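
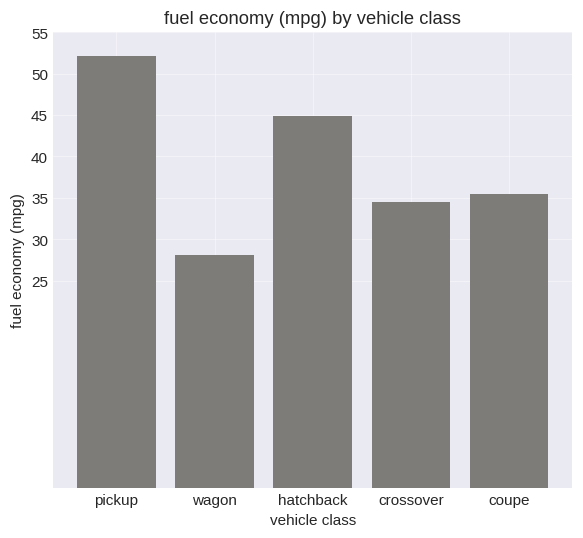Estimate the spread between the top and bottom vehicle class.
≈ 20

Max pickup ≈ 50, min wagon ≈ 30; range ≈ 20.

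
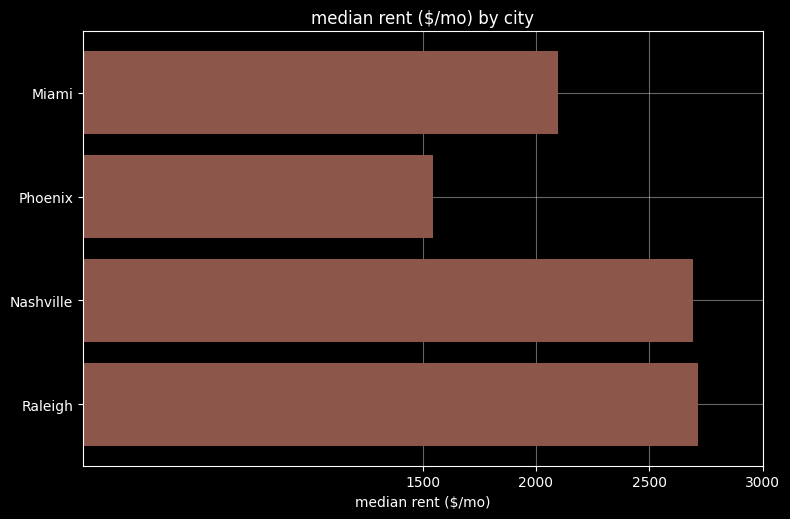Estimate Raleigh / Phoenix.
≈ 1.67×

Raleigh ≈ 2500, Phoenix ≈ 1500; 2500/1500 ≈ 1.67.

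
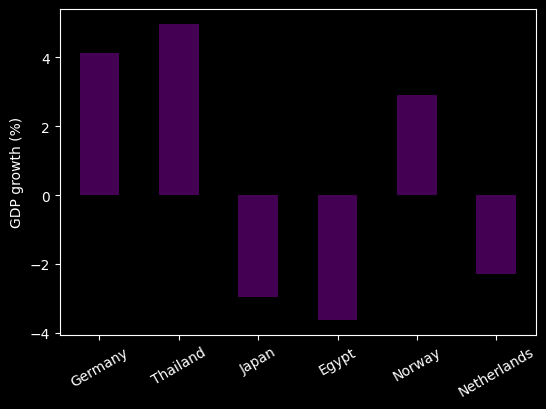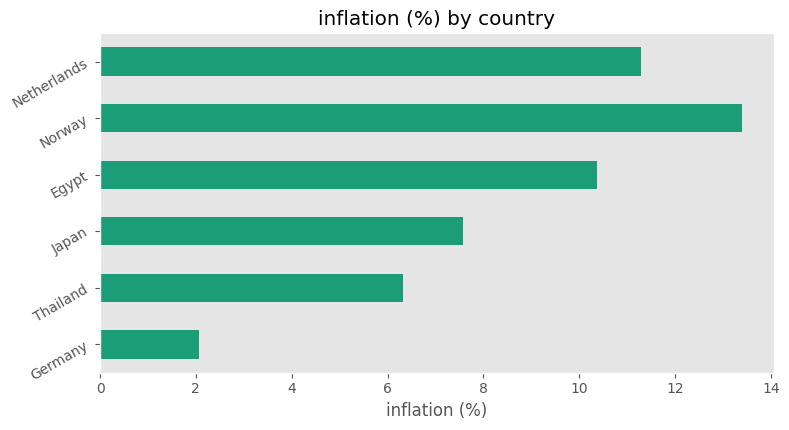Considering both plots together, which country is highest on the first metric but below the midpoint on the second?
Thailand

Chart 2 median inflation (%) ≈ 8; below-median countries: Germany, Thailand, Japan. Among those, Thailand has the highest GDP growth (%) (≈ 5).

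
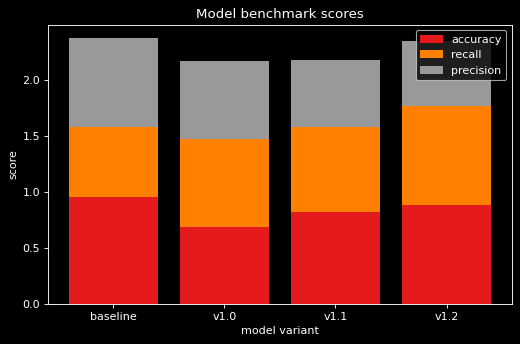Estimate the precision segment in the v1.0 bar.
precision top ≈ 2.2, bottom ≈ 1.4; segment ≈ 0.8.

≈ 0.8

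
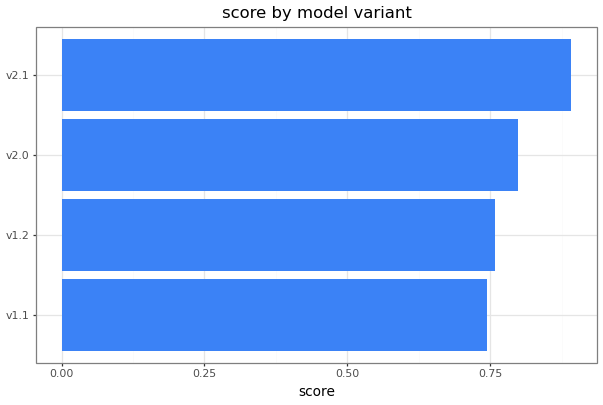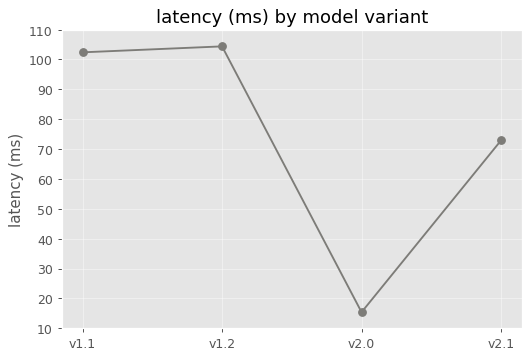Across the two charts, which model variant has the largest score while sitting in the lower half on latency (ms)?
v2.1

Chart 2 median latency (ms) ≈ 90; below-median model variants: v2.0, v2.1. Among those, v2.1 has the highest score (≈ 0.9).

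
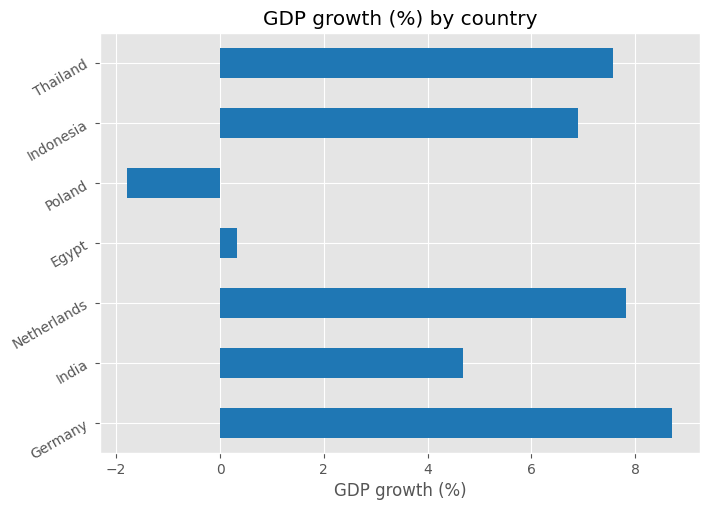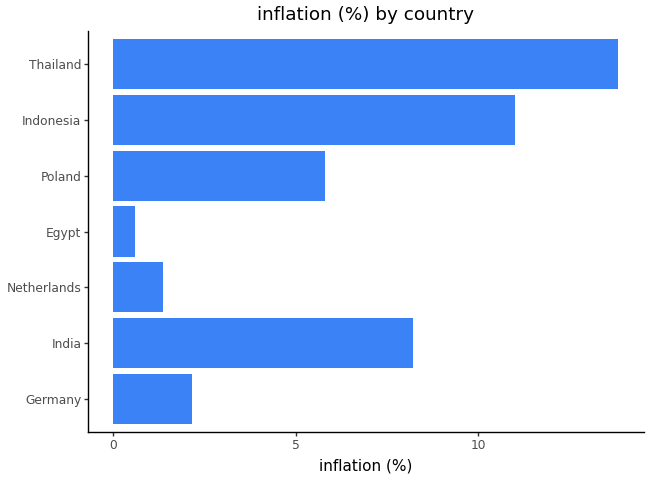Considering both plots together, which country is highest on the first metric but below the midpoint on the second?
Chart 2 median inflation (%) ≈ 6; below-median countries: Germany, Netherlands, Egypt. Among those, Germany has the highest GDP growth (%) (≈ 9).

Germany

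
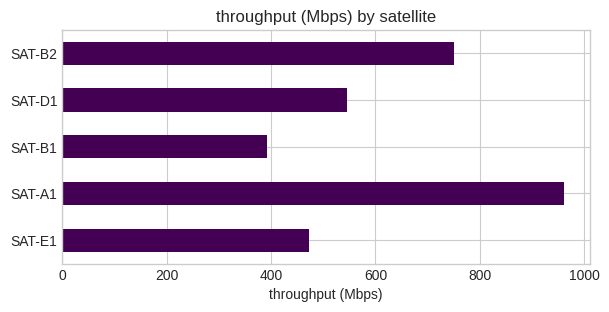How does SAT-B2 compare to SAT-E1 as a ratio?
SAT-B2 ≈ 700, SAT-E1 ≈ 500; 700/500 ≈ 1.4.

≈ 1.4×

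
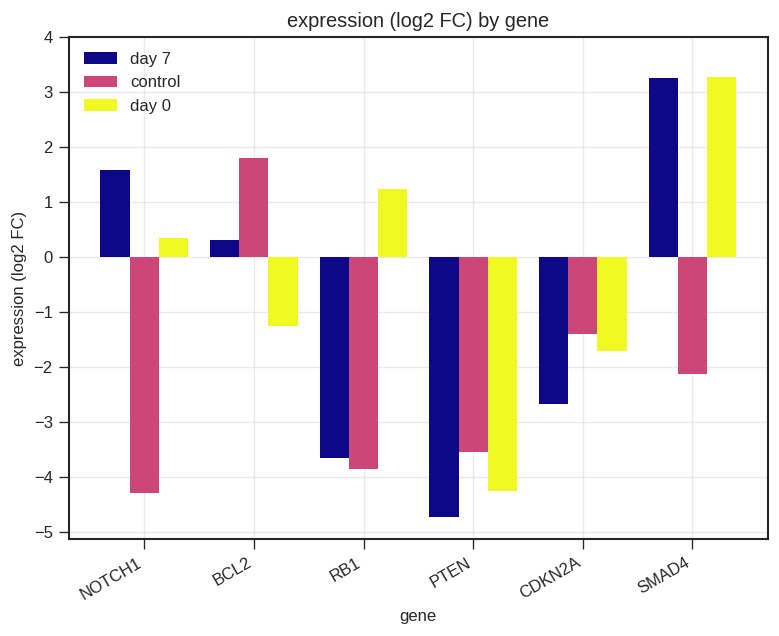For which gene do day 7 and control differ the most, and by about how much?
NOTCH1: day 7 ≈ 2, control ≈ -4 → gap ≈ 6. Next-largest (SMAD4) is only ≈ 5.

NOTCH1, ≈ 6 log2 FC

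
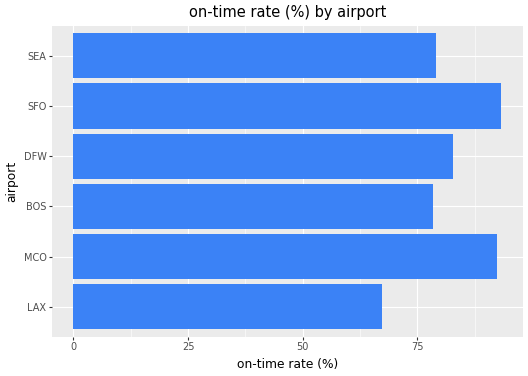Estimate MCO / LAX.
MCO ≈ 90, LAX ≈ 70; 90/70 ≈ 1.29.

≈ 1.29×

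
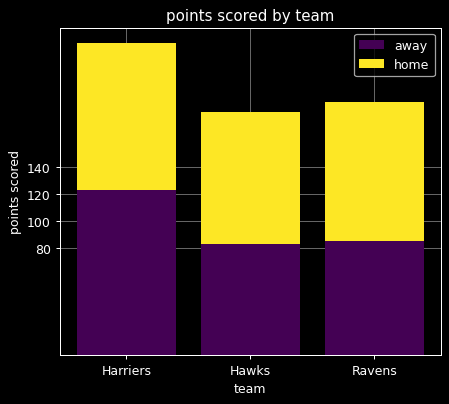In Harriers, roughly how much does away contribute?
away top ≈ 120, bottom ≈ 0; segment ≈ 120.

≈ 120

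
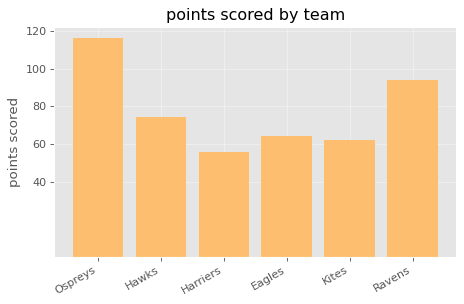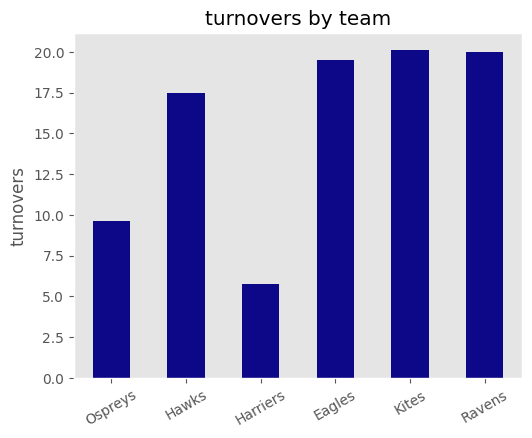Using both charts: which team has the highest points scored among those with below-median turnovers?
Chart 2 median turnovers ≈ 18; below-median teams: Ospreys, Hawks, Harriers. Among those, Ospreys has the highest points scored (≈ 120).

Ospreys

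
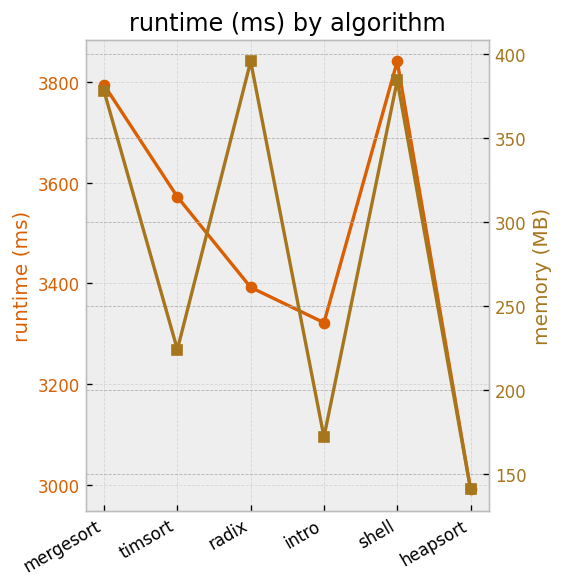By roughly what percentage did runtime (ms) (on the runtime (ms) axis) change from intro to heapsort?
≈ -9.1%

intro ≈ 3300, heapsort ≈ 3000; (3000 − 3300) / 3300 ≈ -9.1%.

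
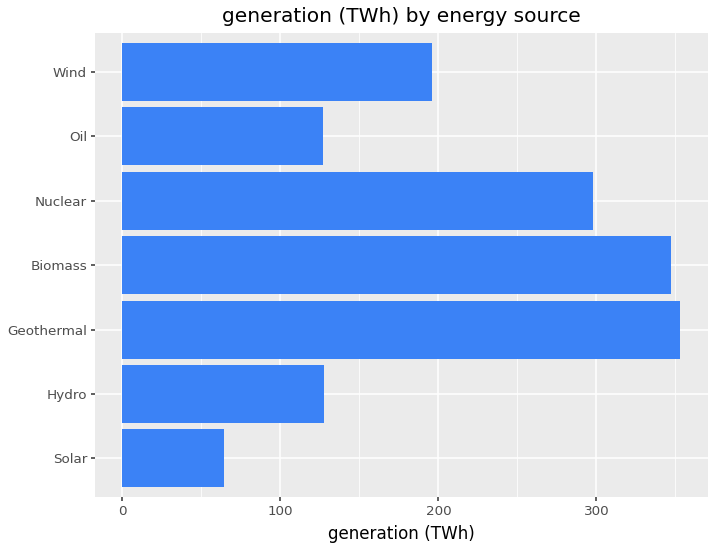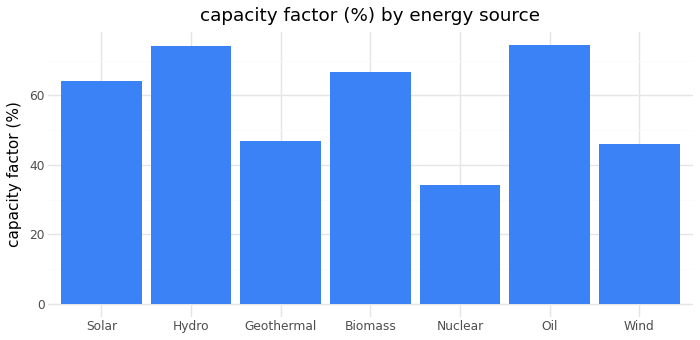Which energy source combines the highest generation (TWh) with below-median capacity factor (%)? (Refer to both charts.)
Geothermal

Chart 2 median capacity factor (%) ≈ 60; below-median energy sources: Geothermal, Nuclear, Wind. Among those, Geothermal has the highest generation (TWh) (≈ 350).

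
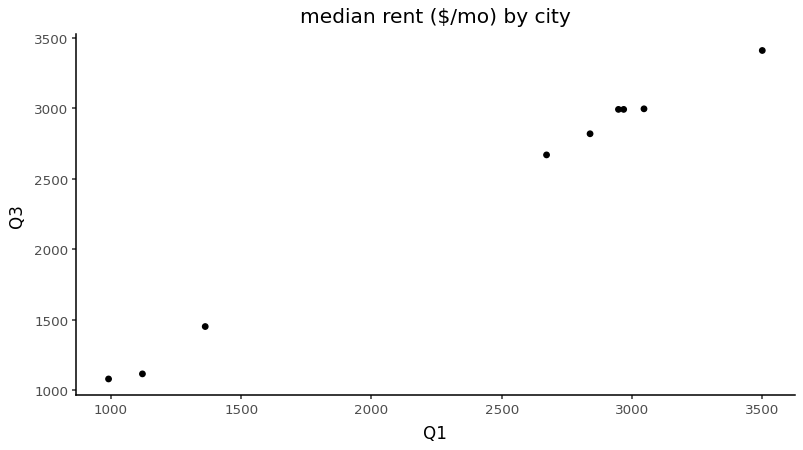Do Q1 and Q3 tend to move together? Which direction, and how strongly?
Points are positively correlated; strong (|r| ≈ 1.0).

positive, strong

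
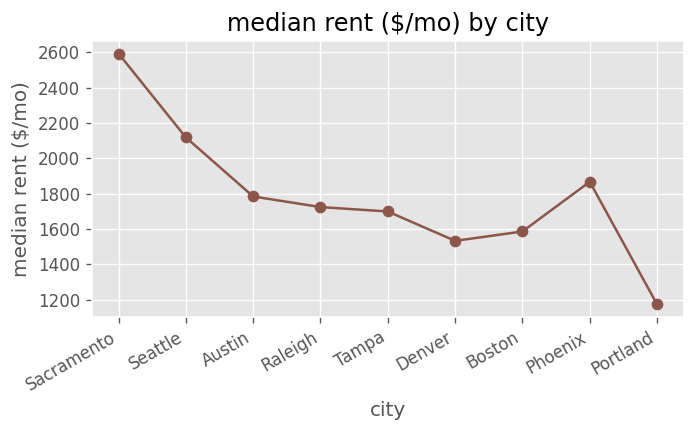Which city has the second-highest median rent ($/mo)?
Seattle

Top 3: Sacramento ≈ 2600, Seattle ≈ 2200, Phoenix ≈ 1800.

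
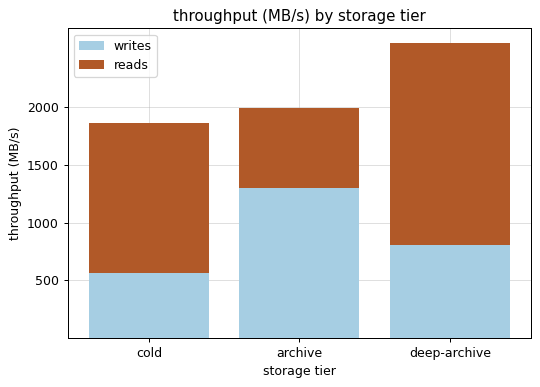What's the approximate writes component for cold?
≈ 500

writes top ≈ 500, bottom ≈ 0; segment ≈ 500.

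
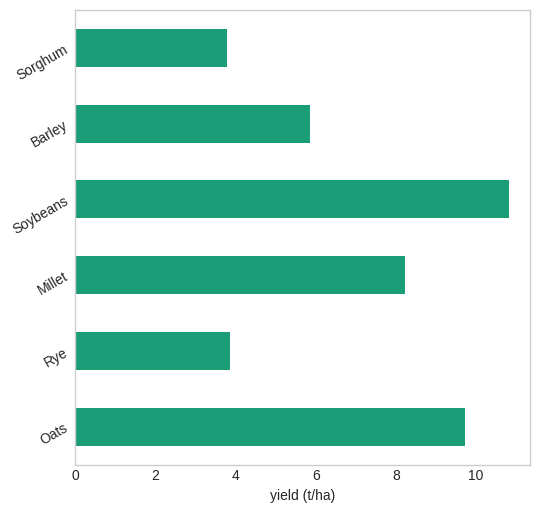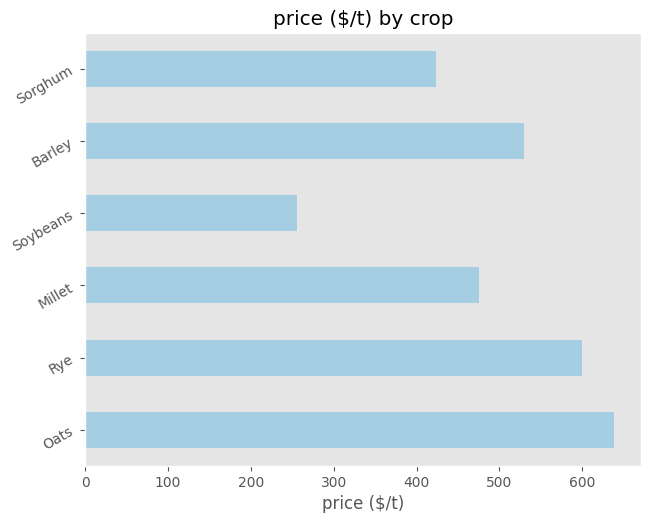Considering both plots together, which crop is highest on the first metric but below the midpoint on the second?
Chart 2 median price ($/t) ≈ 500; below-median crops: Millet, Soybeans, Sorghum. Among those, Soybeans has the highest yield (t/ha) (≈ 11).

Soybeans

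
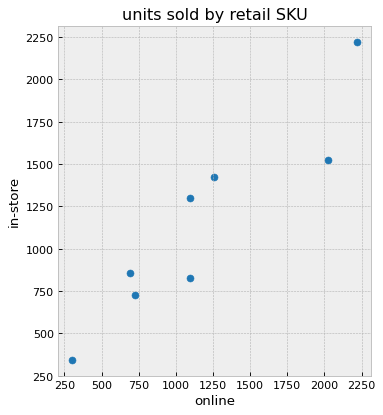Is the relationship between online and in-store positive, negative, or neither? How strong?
positive, strong

Points are positively correlated; strong (|r| ≈ 0.9).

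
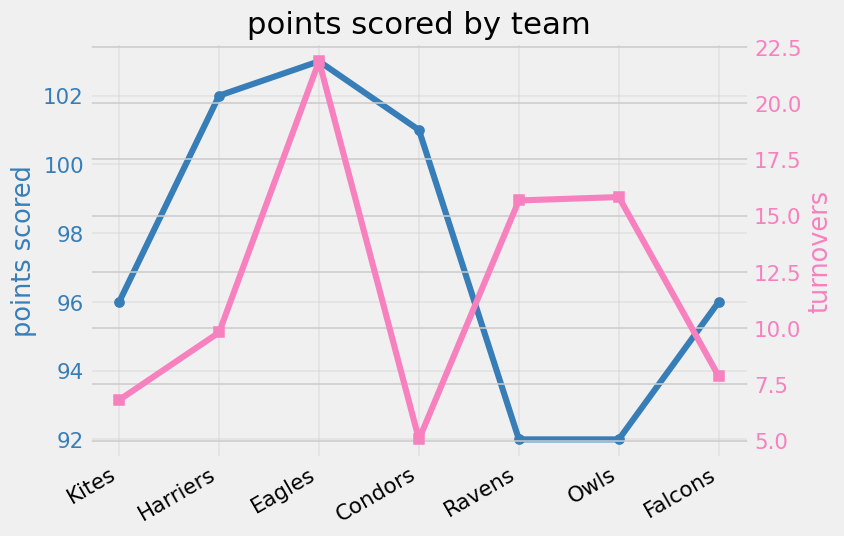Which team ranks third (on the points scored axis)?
Condors

Top 4 (on the points scored axis): Eagles ≈ 103, Harriers ≈ 102, Condors ≈ 101, Falcons ≈ 96.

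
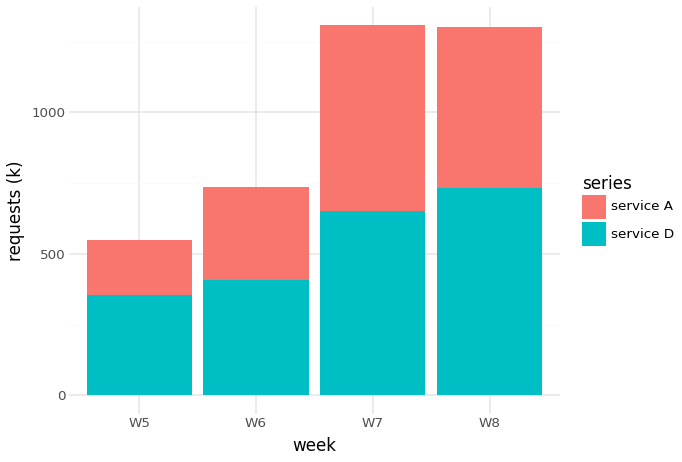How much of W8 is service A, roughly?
≈ 600

service A top ≈ 1400, bottom ≈ 800; segment ≈ 600.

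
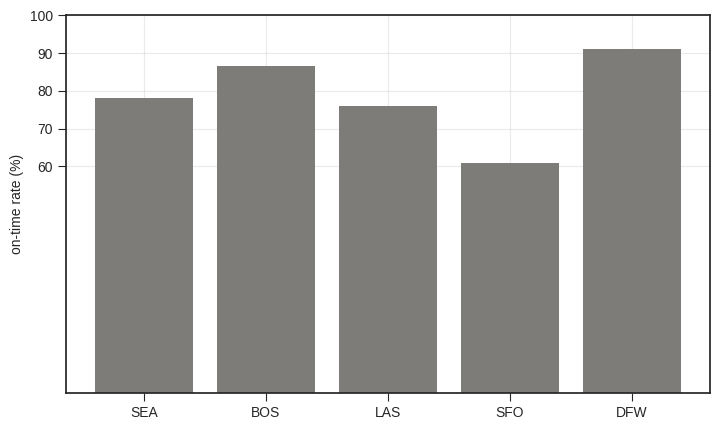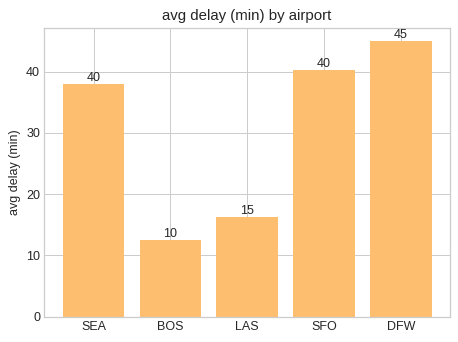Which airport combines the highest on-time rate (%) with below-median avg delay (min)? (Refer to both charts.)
BOS

Chart 2 median avg delay (min) ≈ 40; below-median airports: BOS, LAS. Among those, BOS has the highest on-time rate (%) (≈ 90).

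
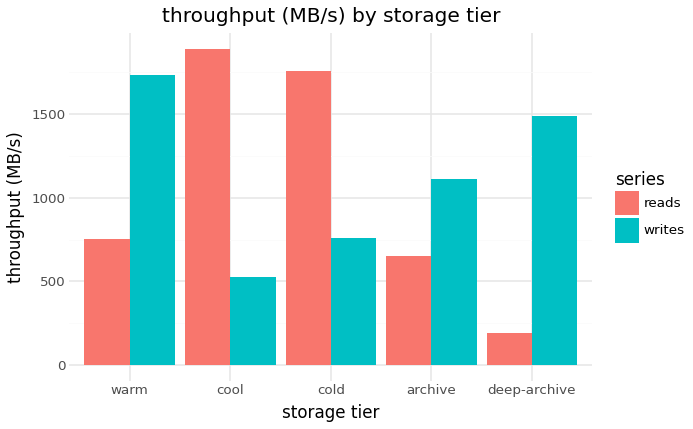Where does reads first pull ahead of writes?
warm: reads ≈ 800 vs writes ≈ 1800 (not yet); cool: reads ≈ 1800 vs writes ≈ 600 (first crossover).

cool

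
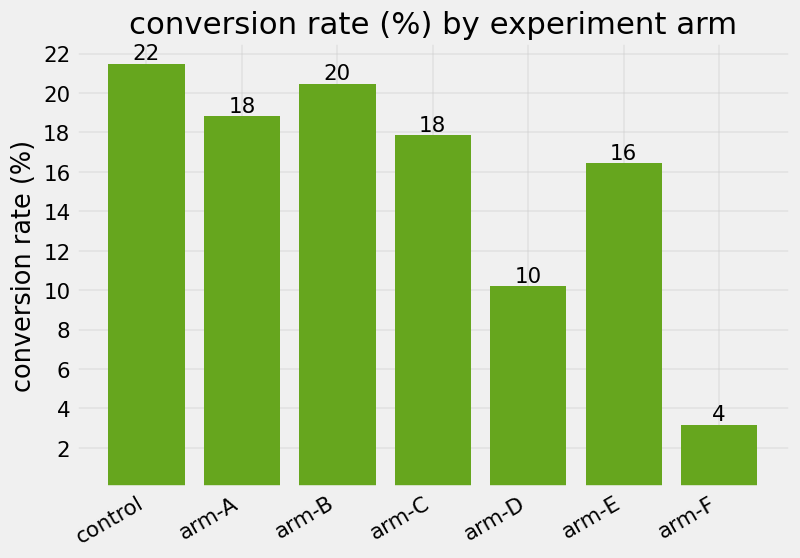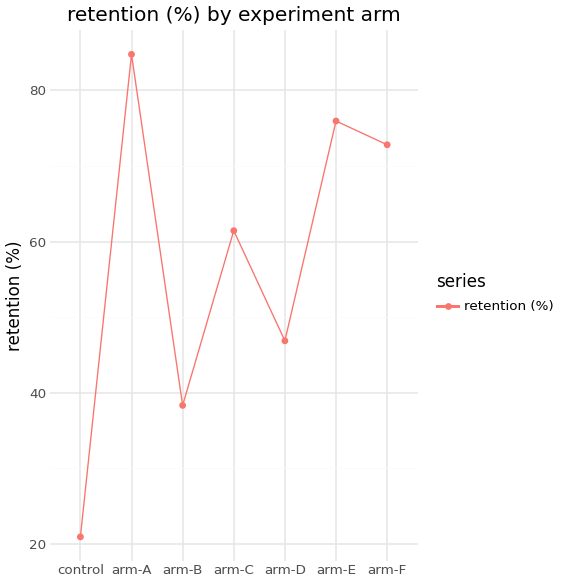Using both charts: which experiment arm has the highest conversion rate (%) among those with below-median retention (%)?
control

Chart 2 median retention (%) ≈ 60; below-median experiment arms: control, arm-B, arm-D. Among those, control has the highest conversion rate (%) (≈ 22).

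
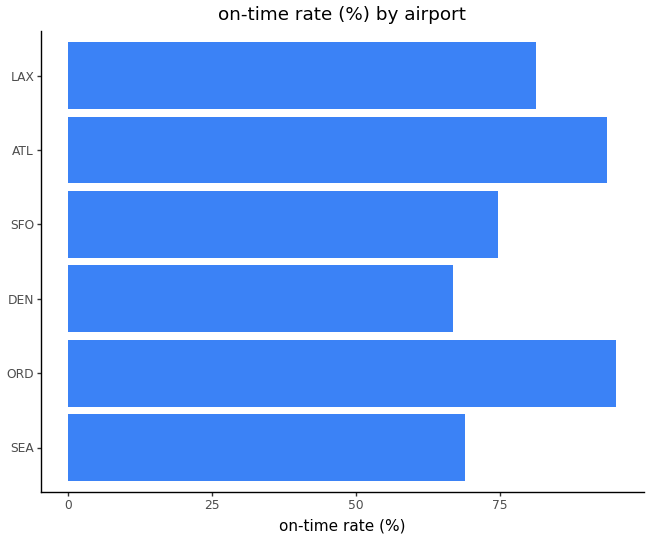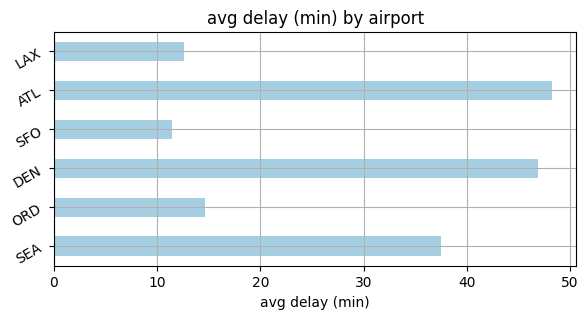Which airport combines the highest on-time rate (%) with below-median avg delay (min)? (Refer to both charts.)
ORD

Chart 2 median avg delay (min) ≈ 25; below-median airports: ORD, SFO, LAX. Among those, ORD has the highest on-time rate (%) (≈ 100).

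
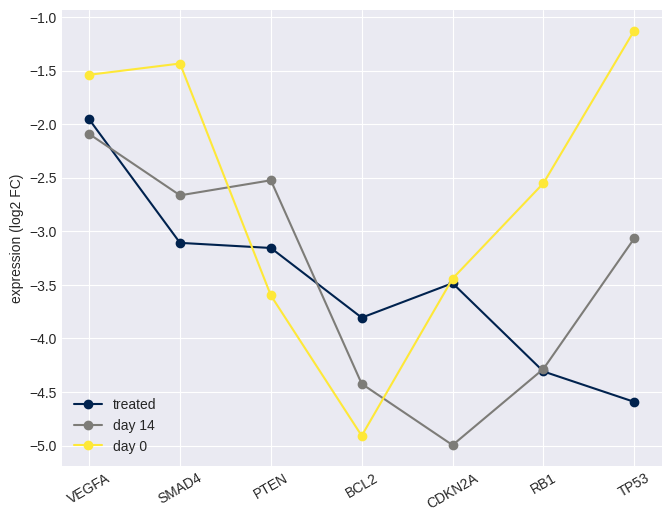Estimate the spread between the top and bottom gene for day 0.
Max TP53 ≈ -1.0, min BCL2 ≈ -5.0; range ≈ 4.0.

≈ 4.0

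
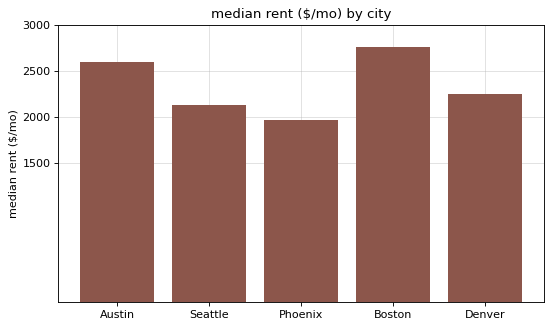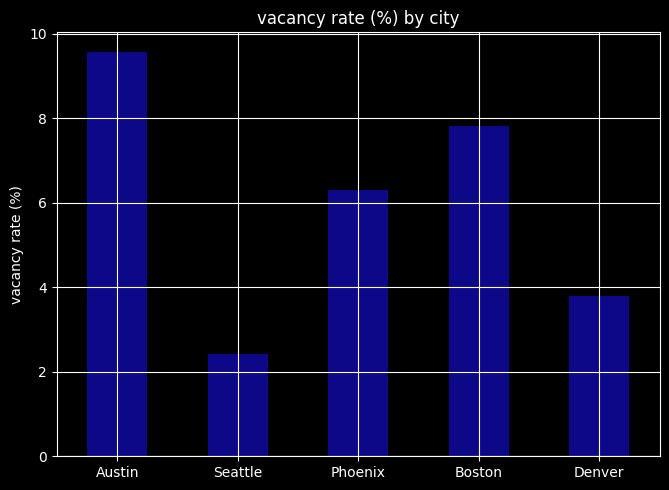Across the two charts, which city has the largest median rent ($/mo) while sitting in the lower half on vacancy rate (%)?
Denver

Chart 2 median vacancy rate (%) ≈ 6; below-median cities: Seattle, Denver. Among those, Denver has the highest median rent ($/mo) (≈ 2500).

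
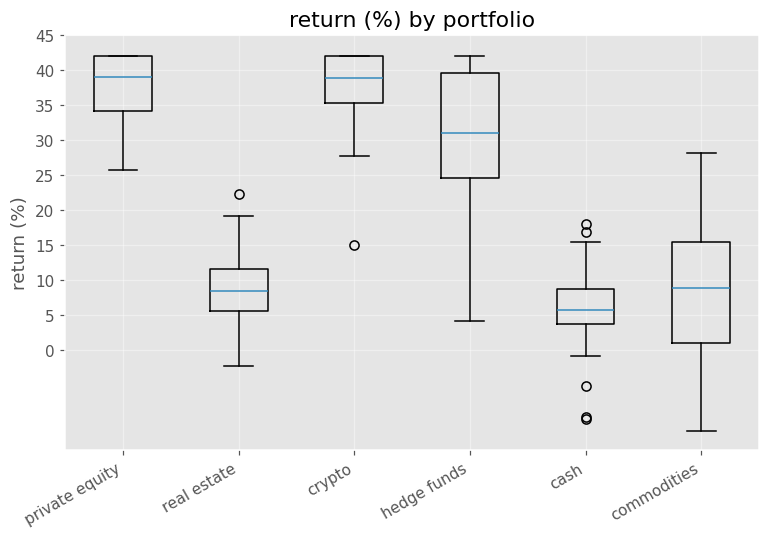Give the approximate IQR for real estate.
≈ 5

Q3 ≈ 10, Q1 ≈ 5; IQR ≈ 5.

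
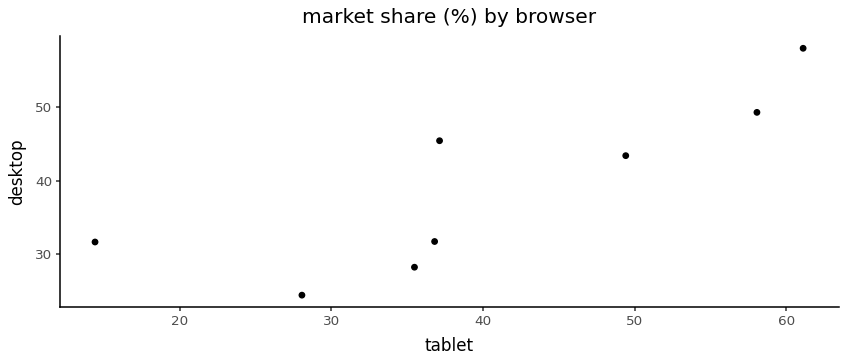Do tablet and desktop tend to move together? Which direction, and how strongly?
positive, strong

Points are positively correlated; strong (|r| ≈ 0.8).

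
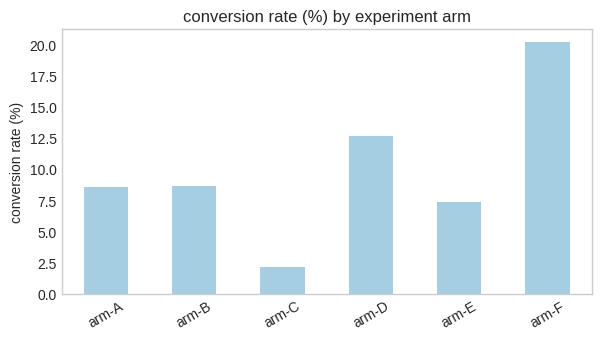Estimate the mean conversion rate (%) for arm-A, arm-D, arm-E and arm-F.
≈ 12

(8 + 12 + 8 + 20) / 4 ≈ 12.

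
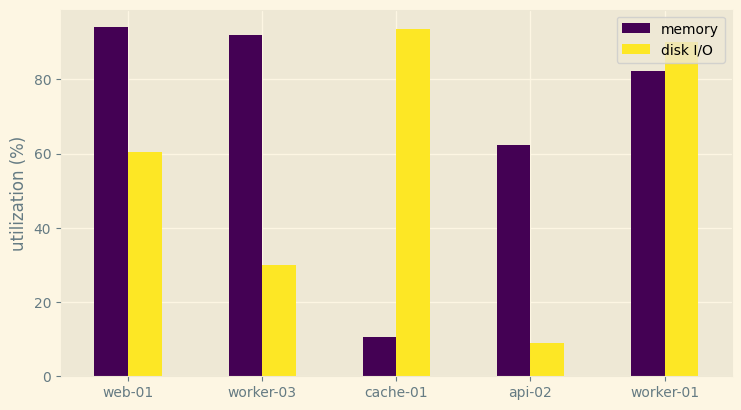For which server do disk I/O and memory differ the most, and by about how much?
cache-01, ≈ 80 %

cache-01: disk I/O ≈ 90, memory ≈ 10 → gap ≈ 80. Next-largest (worker-03) is only ≈ 60.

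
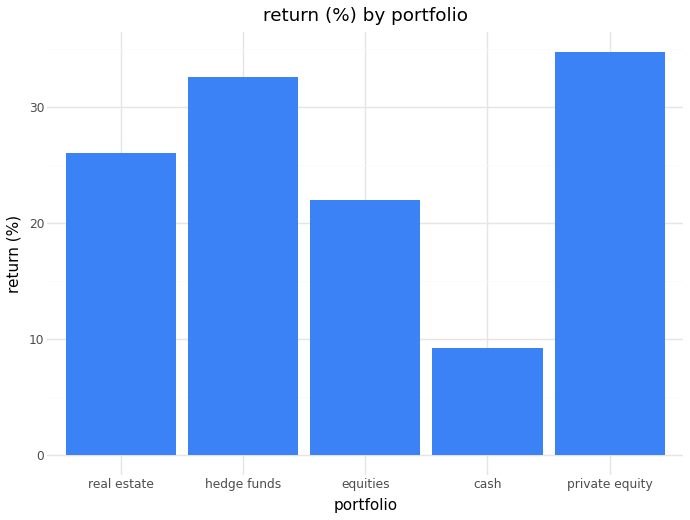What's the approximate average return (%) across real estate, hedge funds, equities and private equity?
(25 + 35 + 20 + 35) / 4 ≈ 29.

≈ 29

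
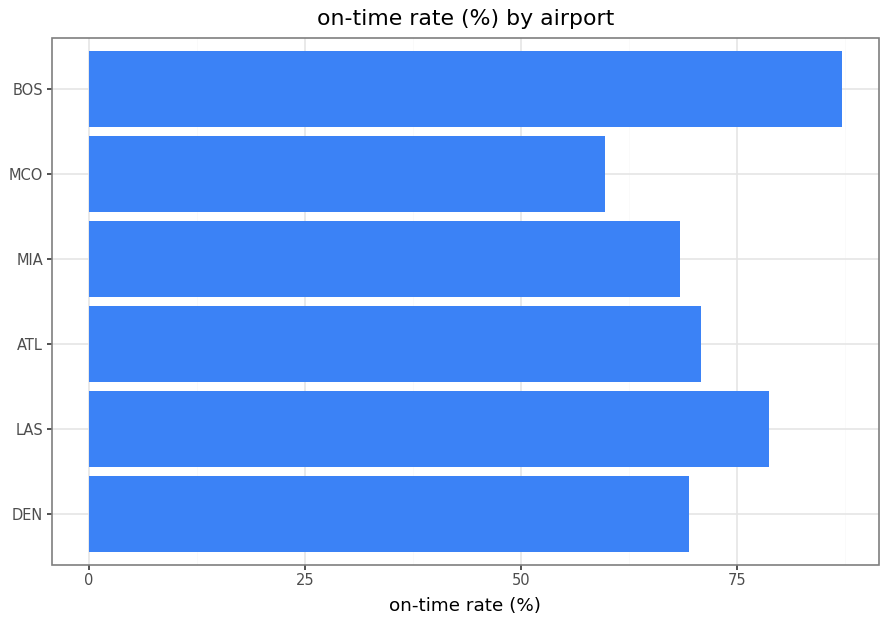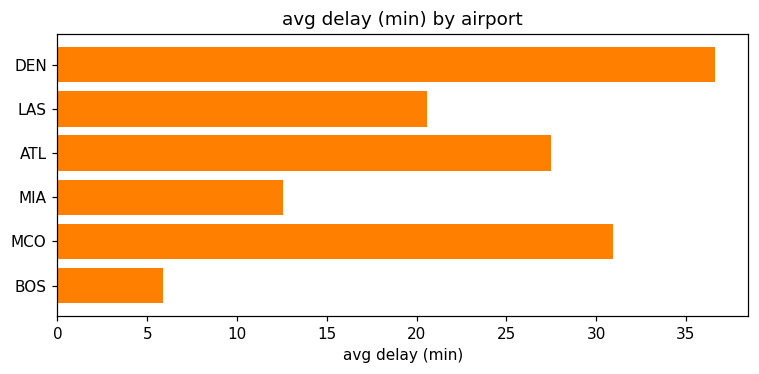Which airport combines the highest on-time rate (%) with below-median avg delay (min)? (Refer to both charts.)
BOS

Chart 2 median avg delay (min) ≈ 25; below-median airports: LAS, MIA, BOS. Among those, BOS has the highest on-time rate (%) (≈ 90).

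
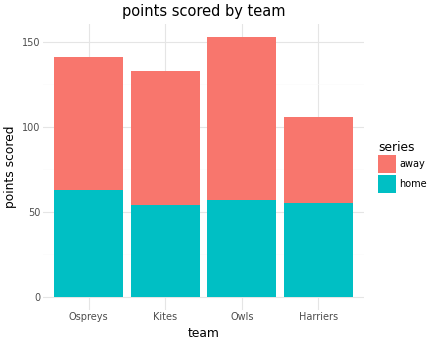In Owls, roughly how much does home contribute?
≈ 60

home top ≈ 60, bottom ≈ 0; segment ≈ 60.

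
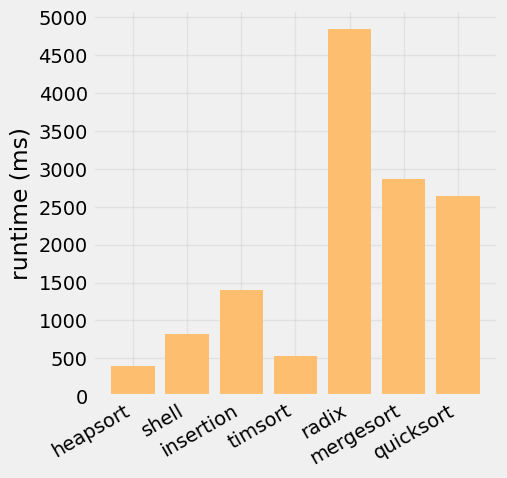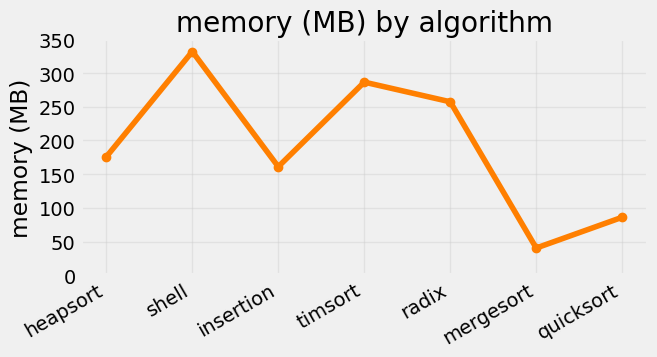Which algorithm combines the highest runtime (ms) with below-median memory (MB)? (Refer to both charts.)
Chart 2 median memory (MB) ≈ 200; below-median algorithms: insertion, mergesort, quicksort. Among those, mergesort has the highest runtime (ms) (≈ 3000).

mergesort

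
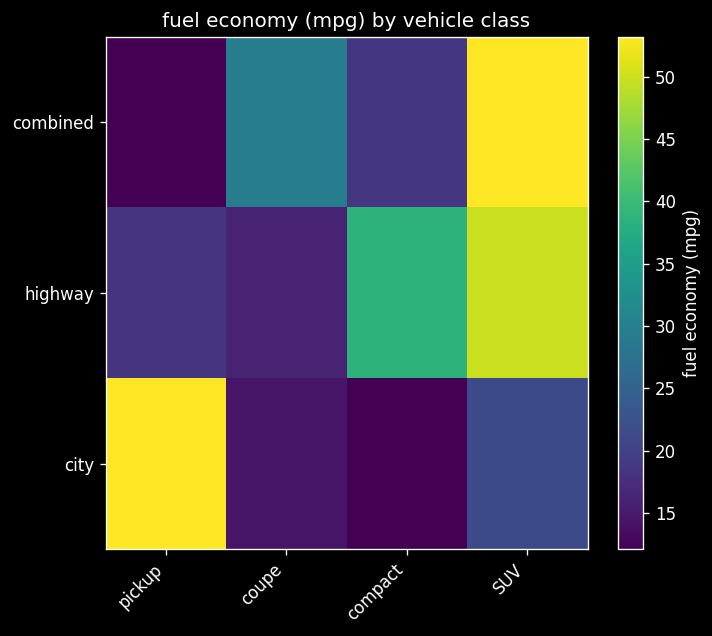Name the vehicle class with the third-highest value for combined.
Top 4 for combined: SUV ≈ 55, coupe ≈ 30, compact ≈ 20, pickup ≈ 10.

compact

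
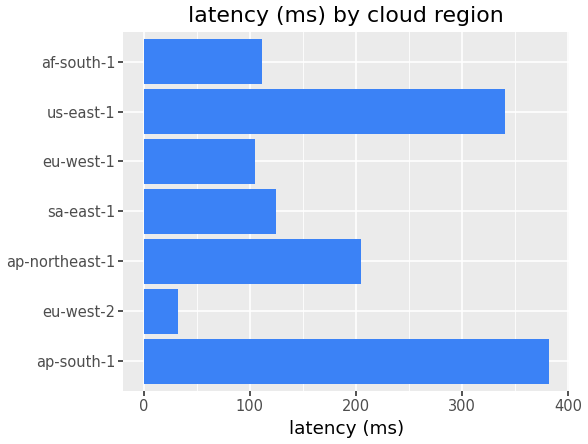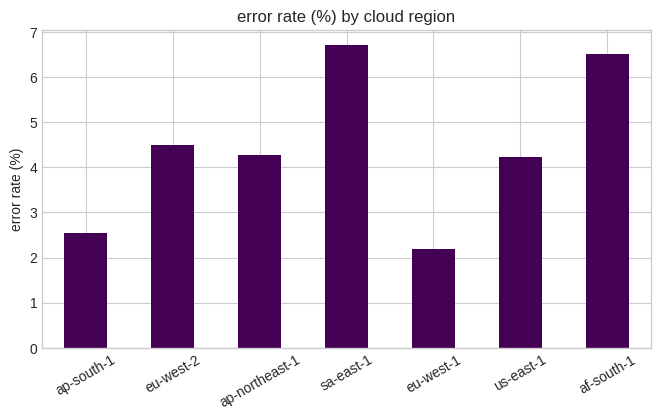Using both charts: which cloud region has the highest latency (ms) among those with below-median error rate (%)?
Chart 2 median error rate (%) ≈ 4; below-median cloud regions: ap-south-1, eu-west-1, us-east-1. Among those, ap-south-1 has the highest latency (ms) (≈ 400).

ap-south-1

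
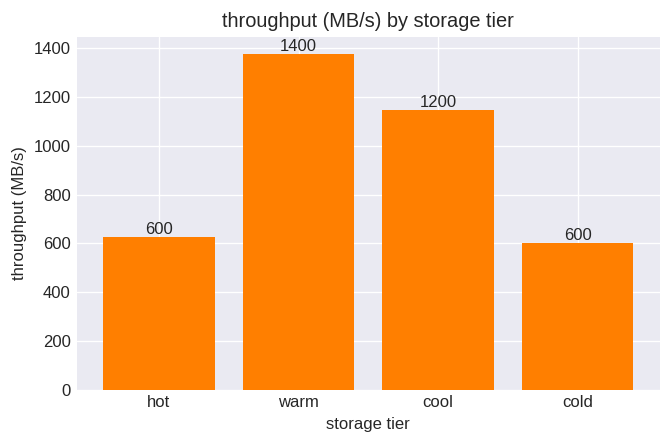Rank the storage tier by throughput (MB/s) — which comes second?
Top 3: warm ≈ 1400, cool ≈ 1200, hot ≈ 600.

cool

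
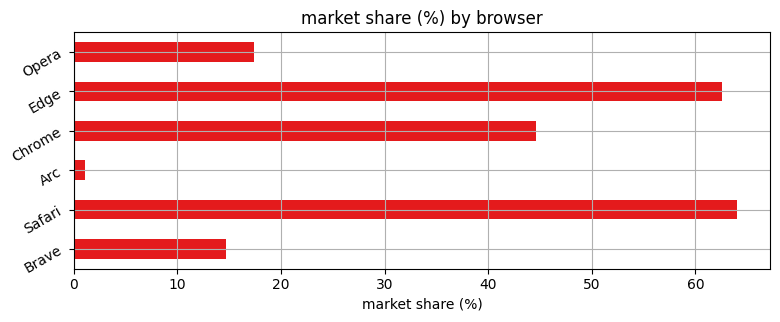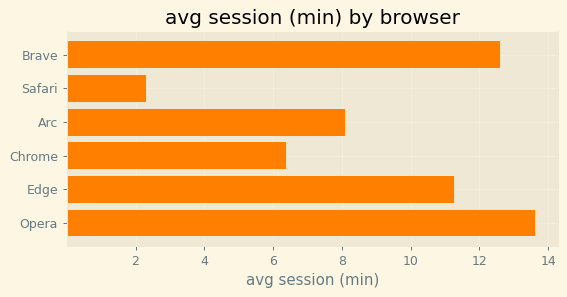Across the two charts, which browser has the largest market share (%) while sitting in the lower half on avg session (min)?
Chart 2 median avg session (min) ≈ 10; below-median browsers: Safari, Arc, Chrome. Among those, Safari has the highest market share (%) (≈ 60).

Safari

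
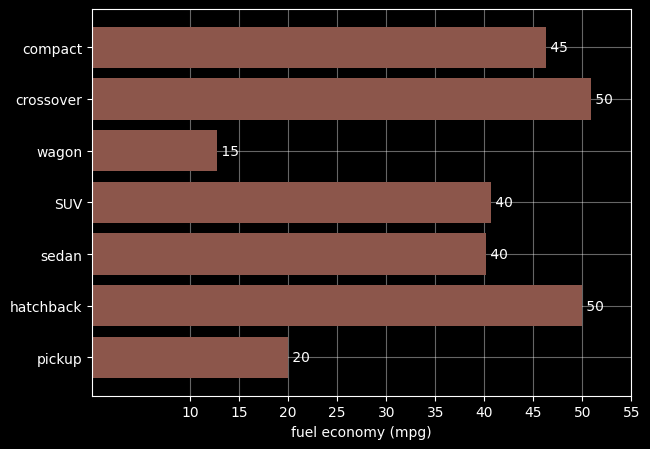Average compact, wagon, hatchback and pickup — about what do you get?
≈ 32

(45 + 15 + 50 + 20) / 4 ≈ 32.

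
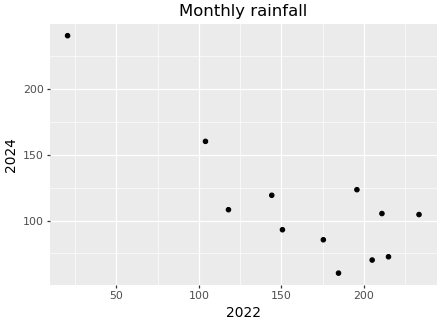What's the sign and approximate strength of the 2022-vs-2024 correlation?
Points are negatively correlated; strong (|r| ≈ 0.8).

negative, strong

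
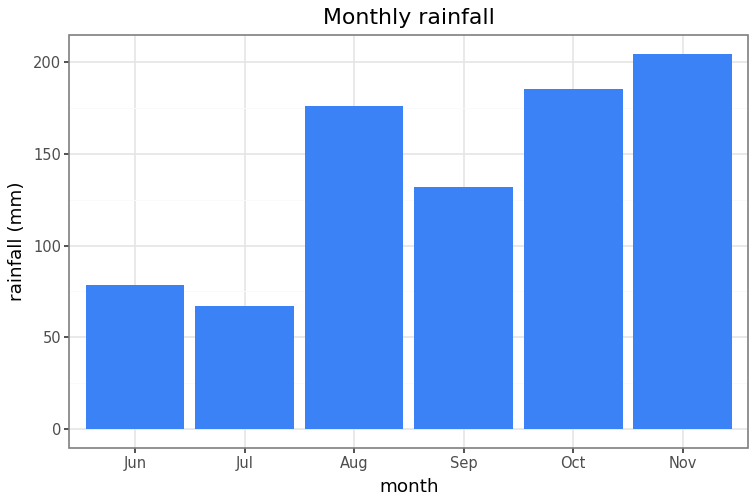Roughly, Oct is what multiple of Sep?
Oct ≈ 180, Sep ≈ 140; 180/140 ≈ 1.29.

≈ 1.29×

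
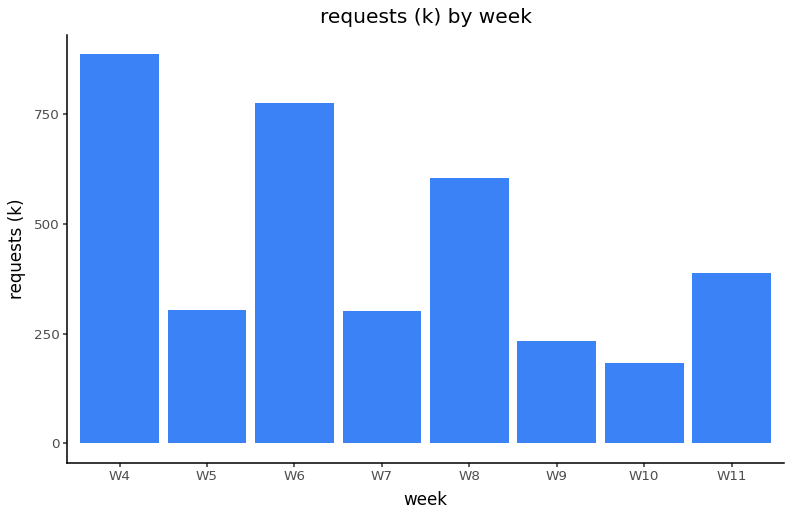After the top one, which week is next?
W6

Top 3: W4 ≈ 900, W6 ≈ 800, W8 ≈ 600.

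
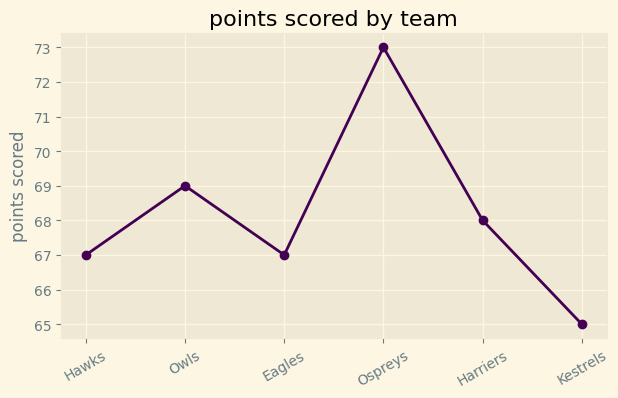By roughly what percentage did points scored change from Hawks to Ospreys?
Hawks ≈ 67, Ospreys ≈ 73; (73 − 67) / 67 ≈ +9%.

≈ +9%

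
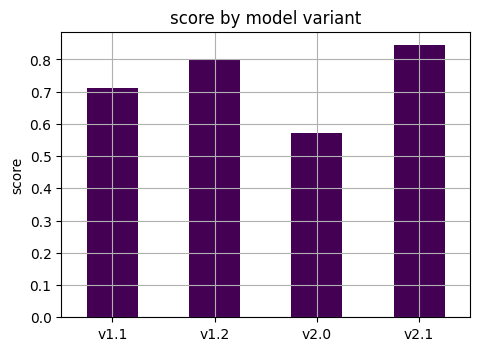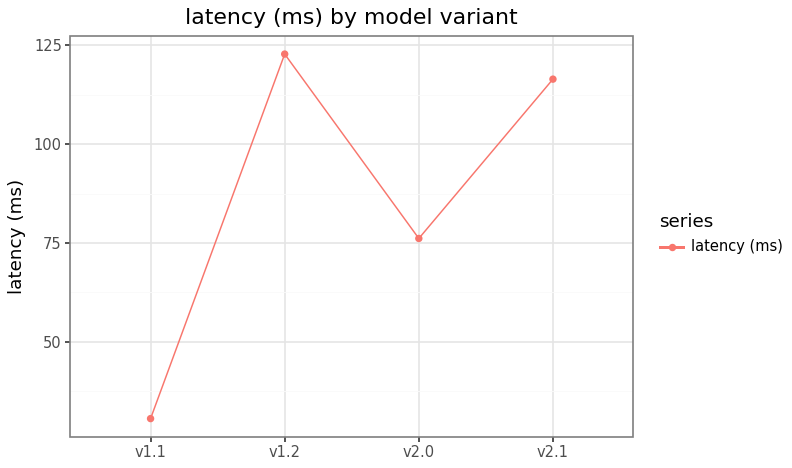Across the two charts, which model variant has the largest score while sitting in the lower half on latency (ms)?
Chart 2 median latency (ms) ≈ 100; below-median model variants: v1.1, v2.0. Among those, v1.1 has the highest score (≈ 0.7).

v1.1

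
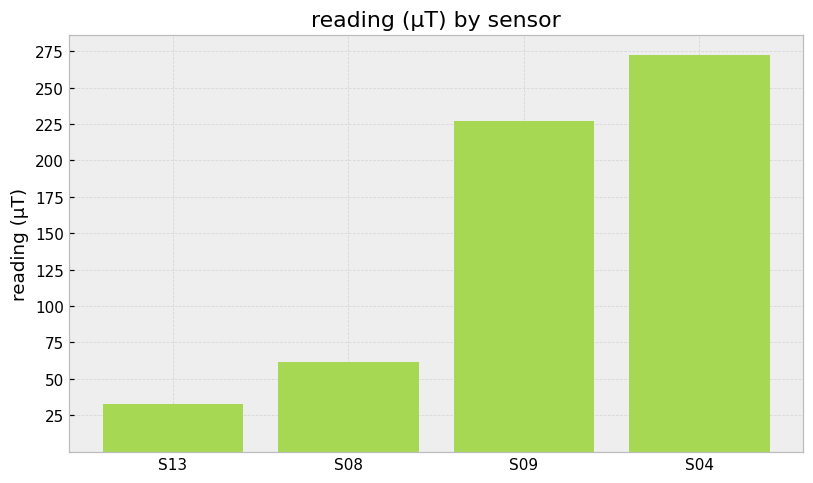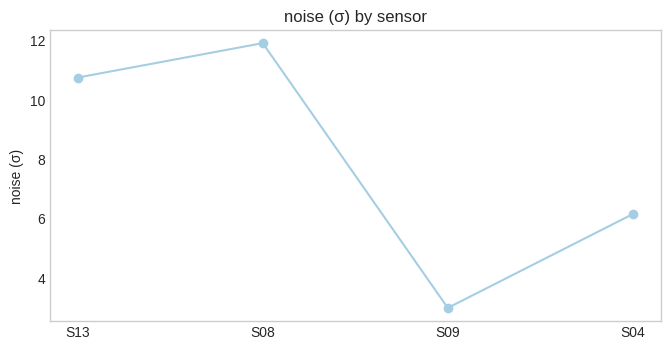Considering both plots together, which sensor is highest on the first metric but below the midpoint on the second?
Chart 2 median noise (σ) ≈ 8; below-median sensors: S09, S04. Among those, S04 has the highest reading (µT) (≈ 275).

S04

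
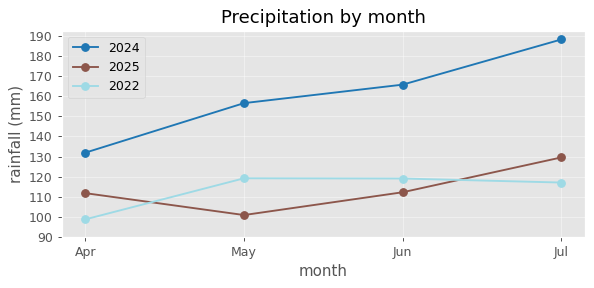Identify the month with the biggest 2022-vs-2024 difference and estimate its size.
Jul, ≈ 70 mm

Jul: 2022 ≈ 120, 2024 ≈ 190 → gap ≈ 70. Next-largest (Jun) is only ≈ 50.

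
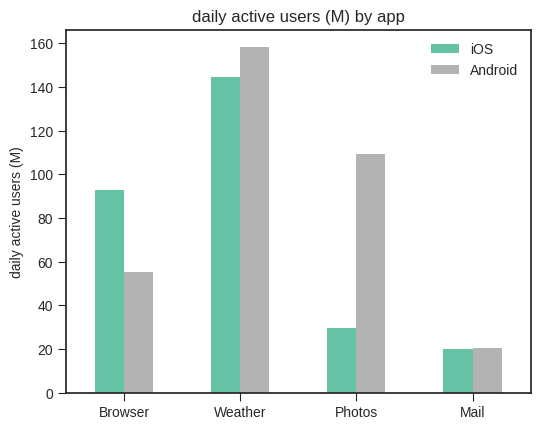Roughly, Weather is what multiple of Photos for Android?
≈ 1.6×

Weather ≈ 160, Photos ≈ 100; 160/100 ≈ 1.6.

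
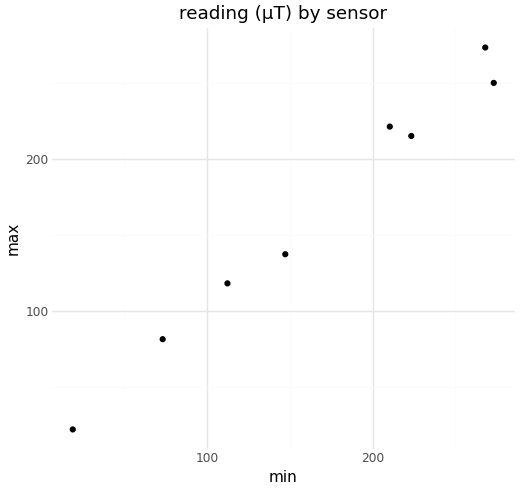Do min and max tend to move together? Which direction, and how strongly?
Points are positively correlated; strong (|r| ≈ 1.0).

positive, strong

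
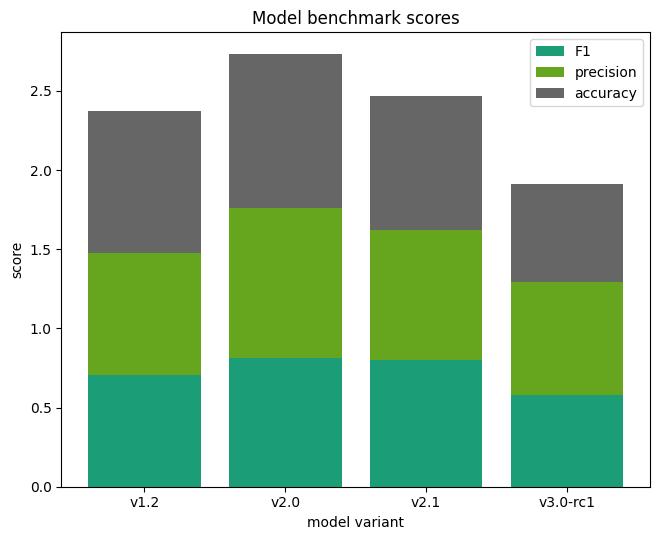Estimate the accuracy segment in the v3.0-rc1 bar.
≈ 0.5

accuracy top ≈ 2.0, bottom ≈ 1.5; segment ≈ 0.5.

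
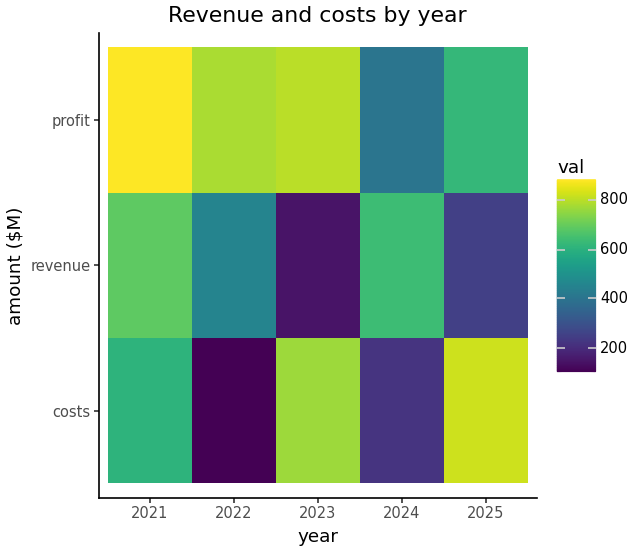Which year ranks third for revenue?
2022

Top 4 for revenue: 2021 ≈ 700, 2024 ≈ 600, 2022 ≈ 500, 2025 ≈ 300.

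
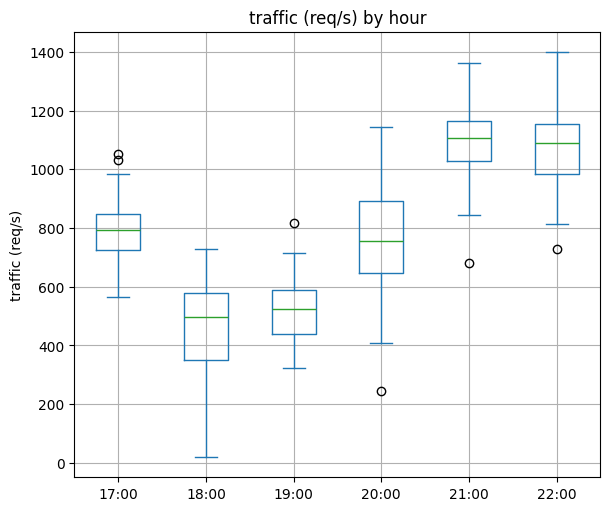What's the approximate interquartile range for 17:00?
≈ 100

Q3 ≈ 800, Q1 ≈ 700; IQR ≈ 100.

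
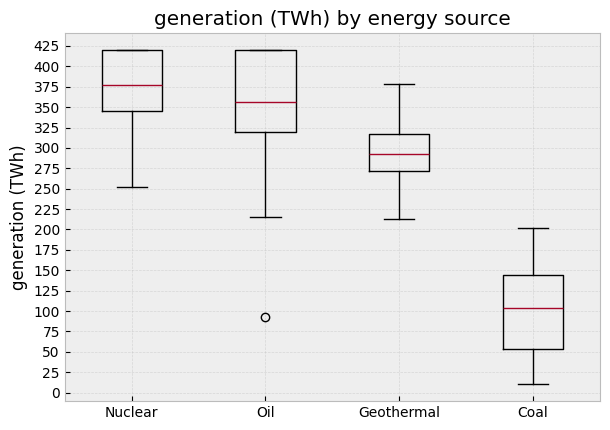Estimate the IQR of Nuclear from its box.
Q3 ≈ 425, Q1 ≈ 350; IQR ≈ 75.

≈ 75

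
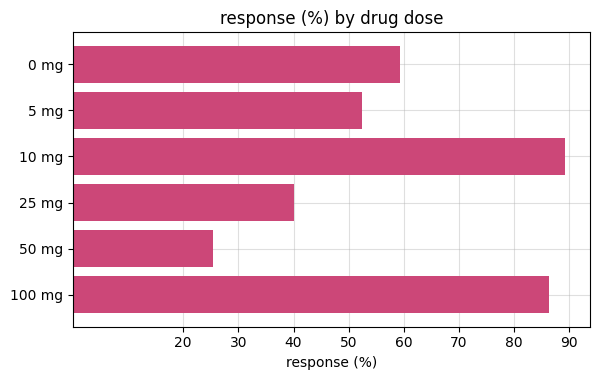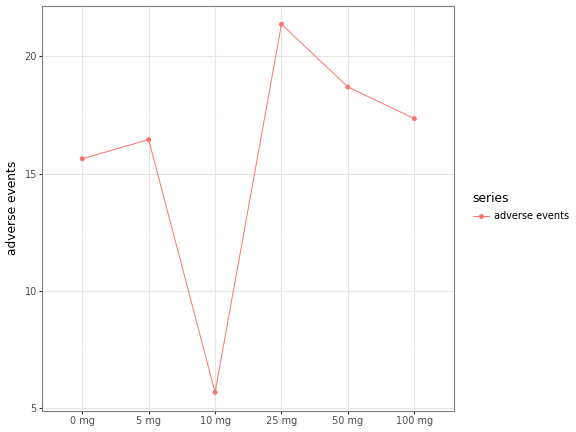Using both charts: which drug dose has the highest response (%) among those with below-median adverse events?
Chart 2 median adverse events ≈ 16; below-median drug doses: 0 mg, 5 mg, 10 mg. Among those, 10 mg has the highest response (%) (≈ 90).

10 mg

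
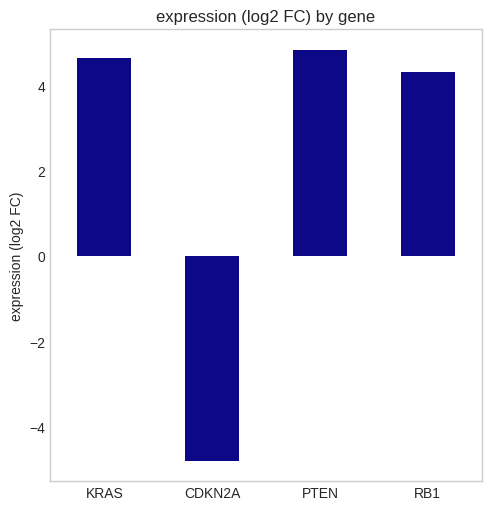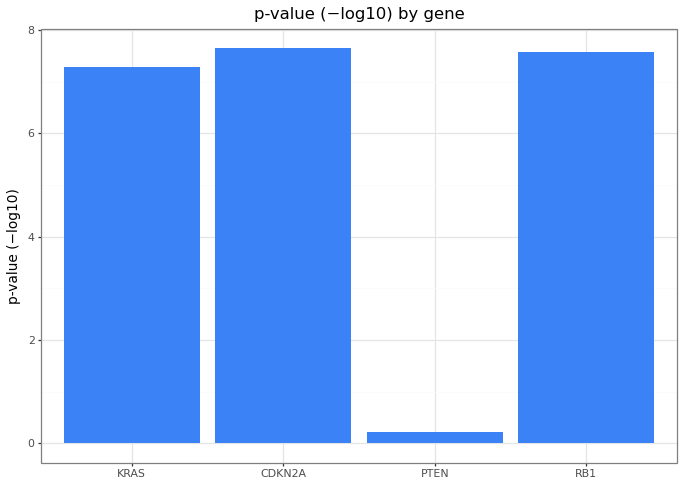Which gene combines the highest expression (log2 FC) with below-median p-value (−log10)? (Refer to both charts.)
Chart 2 median p-value (−log10) ≈ 7; below-median genes: KRAS, PTEN. Among those, PTEN has the highest expression (log2 FC) (≈ 5).

PTEN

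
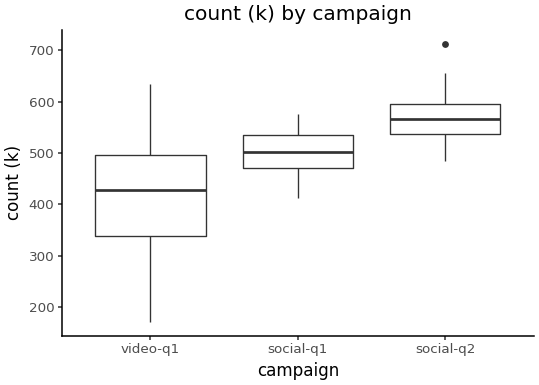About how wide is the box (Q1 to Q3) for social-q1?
Q3 ≈ 540, Q1 ≈ 480; IQR ≈ 60.

≈ 60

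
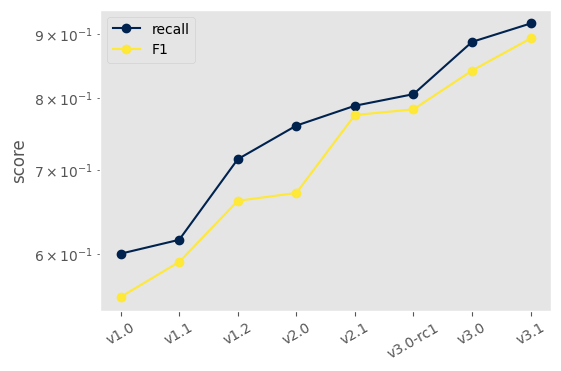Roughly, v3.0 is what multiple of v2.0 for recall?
≈ 1.2×

v3.0 ≈ 0.90, v2.0 ≈ 0.75; 0.90/0.75 ≈ 1.2.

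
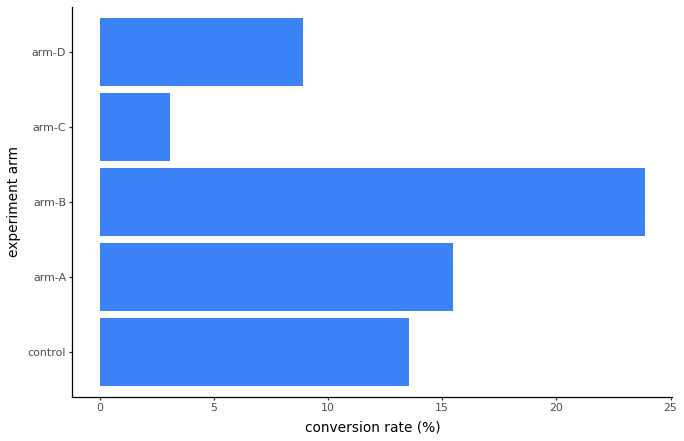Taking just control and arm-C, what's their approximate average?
≈ 9

(14 + 4) / 2 ≈ 9.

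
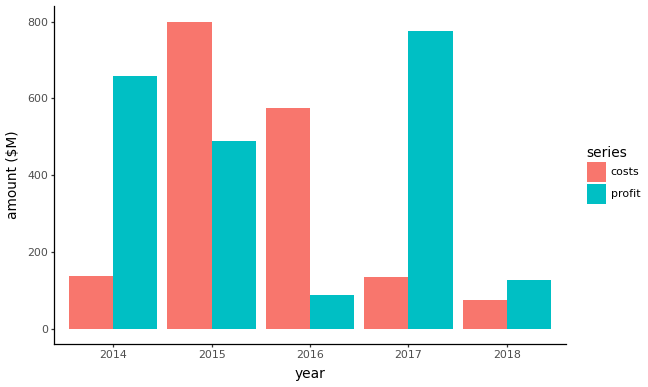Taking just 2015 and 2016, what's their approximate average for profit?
≈ 300

(500 + 100) / 2 ≈ 300.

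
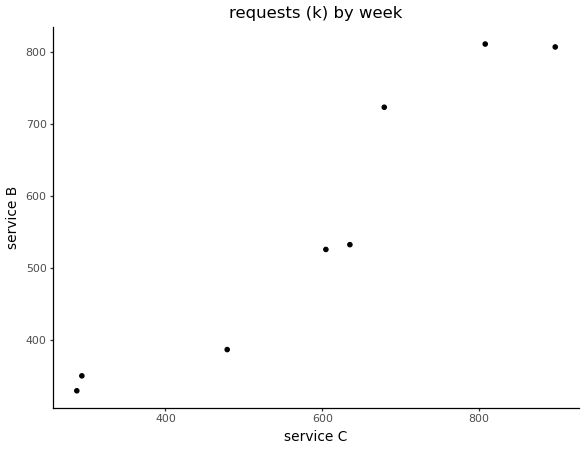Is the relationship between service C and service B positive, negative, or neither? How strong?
Points are positively correlated; strong (|r| ≈ 0.9).

positive, strong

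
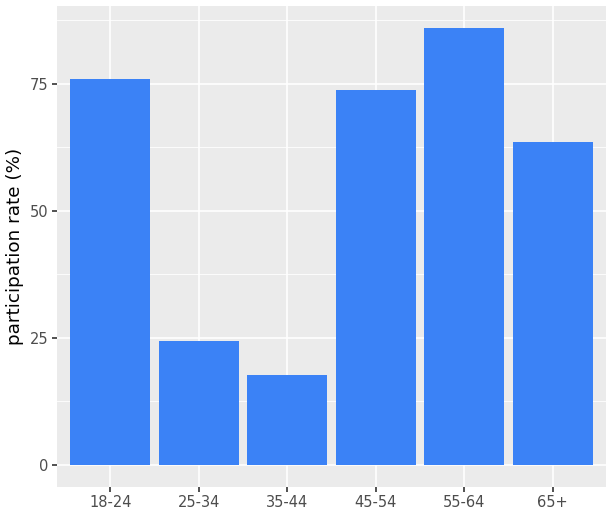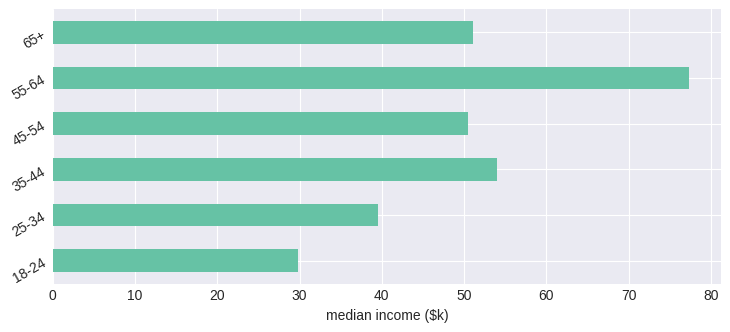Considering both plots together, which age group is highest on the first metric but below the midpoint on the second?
18-24

Chart 2 median median income ($k) ≈ 50; below-median age groups: 18-24, 25-34, 45-54. Among those, 18-24 has the highest participation rate (%) (≈ 80).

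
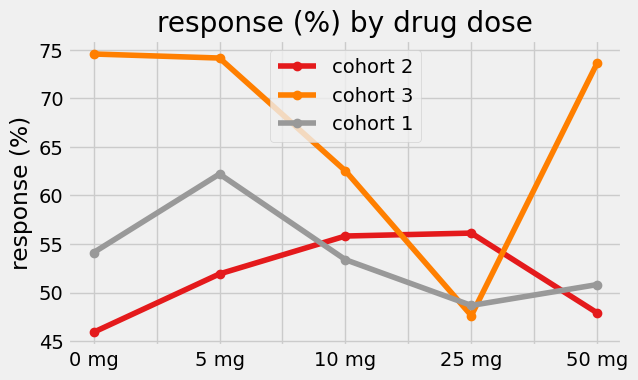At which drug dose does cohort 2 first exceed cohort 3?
10 mg: cohort 2 ≈ 55 vs cohort 3 ≈ 65 (not yet); 25 mg: cohort 2 ≈ 55 vs cohort 3 ≈ 50 (first crossover).

25 mg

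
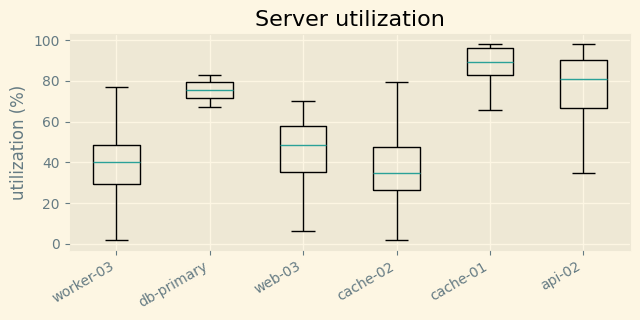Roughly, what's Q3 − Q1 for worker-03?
≈ 20

Q3 ≈ 50, Q1 ≈ 30; IQR ≈ 20.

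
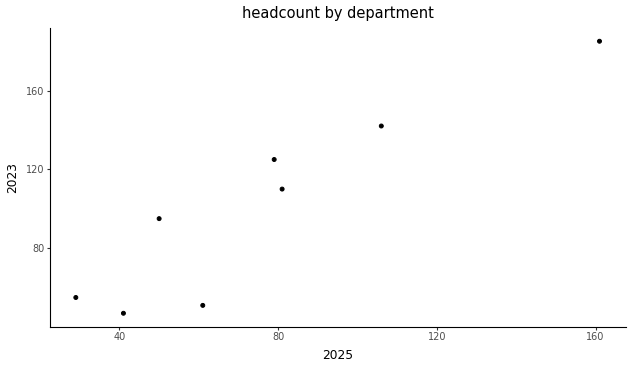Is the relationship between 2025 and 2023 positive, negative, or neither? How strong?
Points are positively correlated; strong (|r| ≈ 0.9).

positive, strong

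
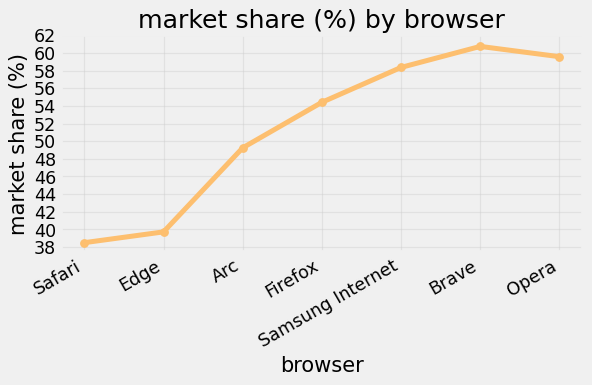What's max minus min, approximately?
Max Brave ≈ 60, min Safari ≈ 38; range ≈ 22.

≈ 22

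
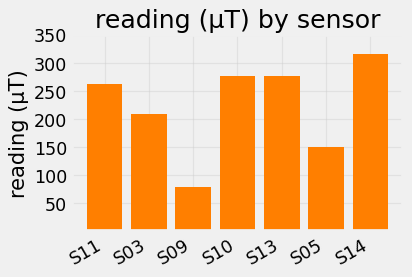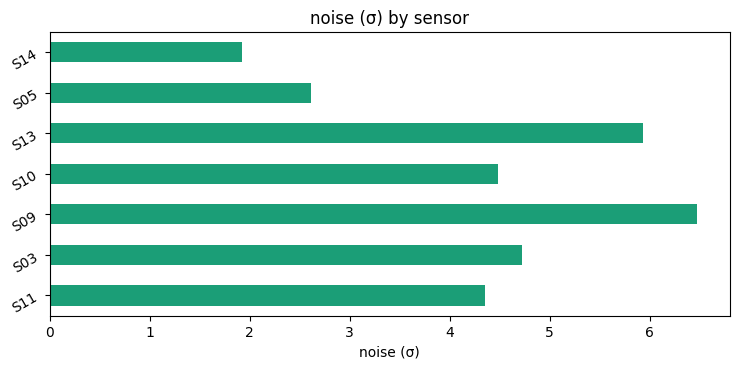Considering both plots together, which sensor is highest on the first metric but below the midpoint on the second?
S14

Chart 2 median noise (σ) ≈ 4; below-median sensors: S11, S05, S14. Among those, S14 has the highest reading (µT) (≈ 300).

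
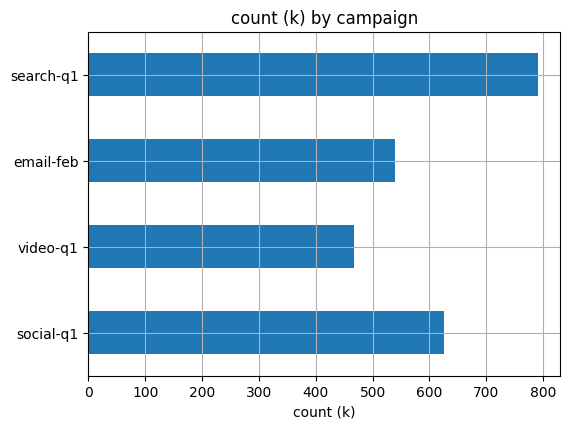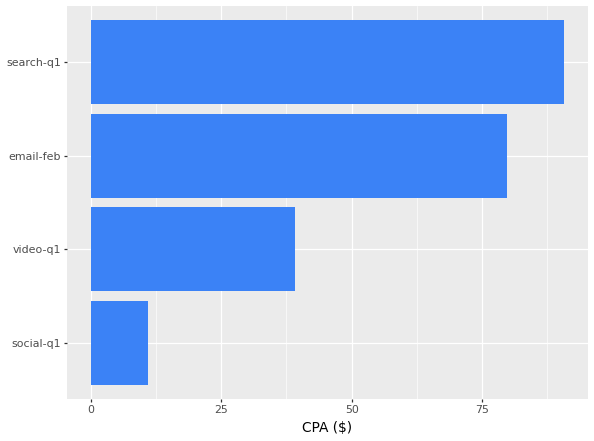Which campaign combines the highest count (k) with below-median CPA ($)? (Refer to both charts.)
social-q1

Chart 2 median CPA ($) ≈ 60; below-median campaigns: social-q1, video-q1. Among those, social-q1 has the highest count (k) (≈ 600).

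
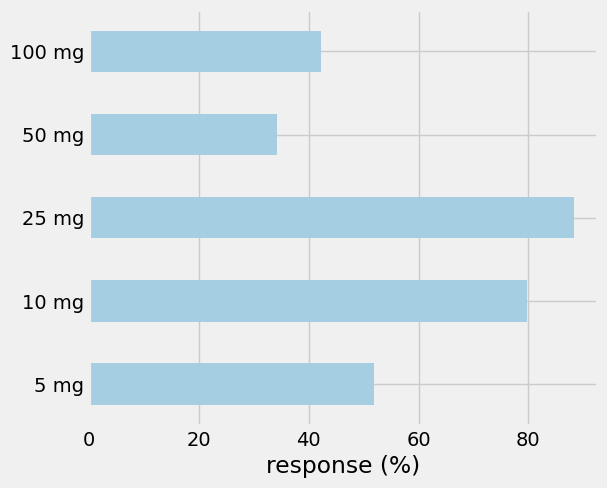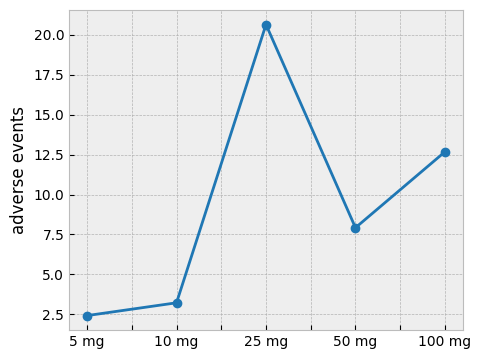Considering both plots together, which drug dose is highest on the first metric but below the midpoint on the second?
10 mg

Chart 2 median adverse events ≈ 8; below-median drug doses: 5 mg, 10 mg. Among those, 10 mg has the highest response (%) (≈ 80).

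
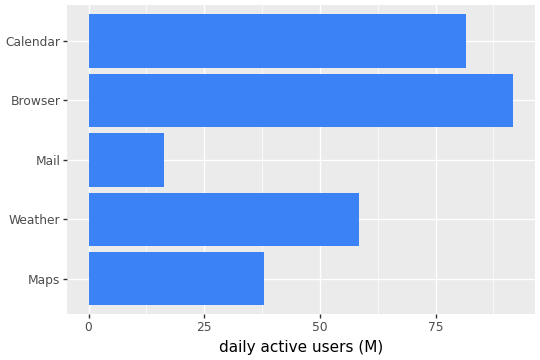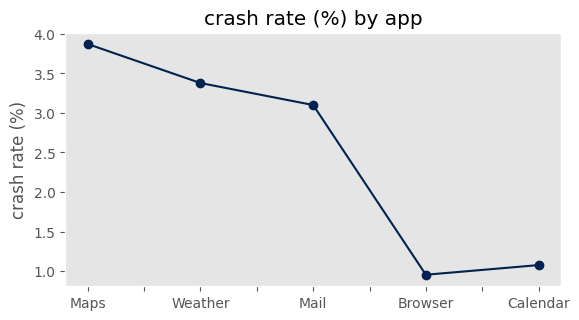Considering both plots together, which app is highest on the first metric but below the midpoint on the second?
Chart 2 median crash rate (%) ≈ 3; below-median apps: Browser, Calendar. Among those, Browser has the highest daily active users (M) (≈ 90).

Browser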